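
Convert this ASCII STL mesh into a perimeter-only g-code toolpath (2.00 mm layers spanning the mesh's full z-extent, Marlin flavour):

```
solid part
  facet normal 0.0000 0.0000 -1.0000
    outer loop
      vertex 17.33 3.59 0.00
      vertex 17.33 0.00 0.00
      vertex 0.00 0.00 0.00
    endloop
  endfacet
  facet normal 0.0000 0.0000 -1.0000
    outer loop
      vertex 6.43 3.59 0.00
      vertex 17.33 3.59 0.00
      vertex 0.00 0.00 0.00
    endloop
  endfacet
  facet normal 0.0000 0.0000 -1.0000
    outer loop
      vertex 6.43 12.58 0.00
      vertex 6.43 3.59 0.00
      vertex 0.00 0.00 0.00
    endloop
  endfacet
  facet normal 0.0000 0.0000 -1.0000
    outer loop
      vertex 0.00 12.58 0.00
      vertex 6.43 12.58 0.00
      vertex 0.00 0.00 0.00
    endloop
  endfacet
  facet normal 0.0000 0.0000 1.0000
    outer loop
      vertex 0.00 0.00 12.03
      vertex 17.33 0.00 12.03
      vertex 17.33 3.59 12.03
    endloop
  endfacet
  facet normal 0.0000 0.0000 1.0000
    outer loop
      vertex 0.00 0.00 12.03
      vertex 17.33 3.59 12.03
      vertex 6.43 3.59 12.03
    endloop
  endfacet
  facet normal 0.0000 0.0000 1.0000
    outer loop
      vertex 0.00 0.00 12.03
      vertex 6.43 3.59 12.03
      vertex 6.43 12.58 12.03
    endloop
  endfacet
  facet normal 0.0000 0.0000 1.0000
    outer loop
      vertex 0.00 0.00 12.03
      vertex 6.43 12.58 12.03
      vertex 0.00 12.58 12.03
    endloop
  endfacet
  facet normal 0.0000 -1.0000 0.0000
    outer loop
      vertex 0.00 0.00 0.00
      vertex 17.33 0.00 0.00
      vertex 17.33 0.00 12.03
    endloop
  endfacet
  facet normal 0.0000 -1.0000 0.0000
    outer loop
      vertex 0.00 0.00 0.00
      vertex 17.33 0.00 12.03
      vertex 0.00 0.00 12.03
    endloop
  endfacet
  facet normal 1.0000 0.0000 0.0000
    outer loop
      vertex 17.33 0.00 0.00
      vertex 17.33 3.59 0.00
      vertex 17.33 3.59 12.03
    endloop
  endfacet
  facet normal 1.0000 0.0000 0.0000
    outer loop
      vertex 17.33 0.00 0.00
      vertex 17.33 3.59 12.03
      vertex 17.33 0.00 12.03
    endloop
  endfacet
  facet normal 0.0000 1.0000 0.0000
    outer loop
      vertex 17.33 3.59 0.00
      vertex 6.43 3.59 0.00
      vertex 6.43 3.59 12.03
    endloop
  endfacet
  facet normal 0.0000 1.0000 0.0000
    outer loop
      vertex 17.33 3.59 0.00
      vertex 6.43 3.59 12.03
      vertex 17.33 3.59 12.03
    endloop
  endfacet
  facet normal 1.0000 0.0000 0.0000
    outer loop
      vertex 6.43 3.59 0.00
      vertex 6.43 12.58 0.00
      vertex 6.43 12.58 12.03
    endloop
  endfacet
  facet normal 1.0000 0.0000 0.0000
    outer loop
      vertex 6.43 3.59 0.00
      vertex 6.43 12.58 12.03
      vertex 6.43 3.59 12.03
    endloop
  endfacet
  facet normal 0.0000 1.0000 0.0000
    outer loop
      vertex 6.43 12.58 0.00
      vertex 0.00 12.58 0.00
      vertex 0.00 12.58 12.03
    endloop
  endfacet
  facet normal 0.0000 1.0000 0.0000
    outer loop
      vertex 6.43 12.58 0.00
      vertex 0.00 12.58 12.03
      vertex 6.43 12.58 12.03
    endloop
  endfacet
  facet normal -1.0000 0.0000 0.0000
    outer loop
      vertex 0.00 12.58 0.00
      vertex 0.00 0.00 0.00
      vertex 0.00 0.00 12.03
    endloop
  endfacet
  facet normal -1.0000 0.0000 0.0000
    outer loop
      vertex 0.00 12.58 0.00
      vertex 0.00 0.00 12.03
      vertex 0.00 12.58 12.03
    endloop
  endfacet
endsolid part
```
; perimeter-only toolpath
G21 ; units = mm
G90 ; absolute positioning
G28 ; home
; layer 1
G0 Z2.00
G0 X0.00 Y0.00
G1 X17.33 Y0.00
G1 X17.33 Y3.59
G1 X6.43 Y3.59
G1 X6.43 Y12.58
G1 X0.00 Y12.58
G1 X0.00 Y0.00
; layer 2
G0 Z4.01
G0 X0.00 Y0.00
G1 X17.33 Y0.00
G1 X17.33 Y3.59
G1 X6.43 Y3.59
G1 X6.43 Y12.58
G1 X0.00 Y12.58
G1 X0.00 Y0.00
; layer 3
G0 Z6.01
G0 X0.00 Y0.00
G1 X17.33 Y0.00
G1 X17.33 Y3.59
G1 X6.43 Y3.59
G1 X6.43 Y12.58
G1 X0.00 Y12.58
G1 X0.00 Y0.00
; layer 4
G0 Z8.02
G0 X0.00 Y0.00
G1 X17.33 Y0.00
G1 X17.33 Y3.59
G1 X6.43 Y3.59
G1 X6.43 Y12.58
G1 X0.00 Y12.58
G1 X0.00 Y0.00
; layer 5
G0 Z10.02
G0 X0.00 Y0.00
G1 X17.33 Y0.00
G1 X17.33 Y3.59
G1 X6.43 Y3.59
G1 X6.43 Y12.58
G1 X0.00 Y12.58
G1 X0.00 Y0.00
; layer 6
G0 Z12.03
G0 X0.00 Y0.00
G1 X17.33 Y0.00
G1 X17.33 Y3.59
G1 X6.43 Y3.59
G1 X6.43 Y12.58
G1 X0.00 Y12.58
G1 X0.00 Y0.00
M2 ; end

The solid is an L-shaped prism: outer 17.3 × 12.6 mm, arm thicknesses ≈ 3.59 mm (horizontal) and 6.43 mm (vertical), extruded 12 mm in z. Slicing at Δz = 2.00 mm — 6 equal slices spanning the solid's height, so layer i sits at z = i·h/6 — gives 6 non-empty perimeters. Each is a 6-segment closed polygon; G0 lifts to the layer z and rapids to the start vertex, then G1 traces the edges.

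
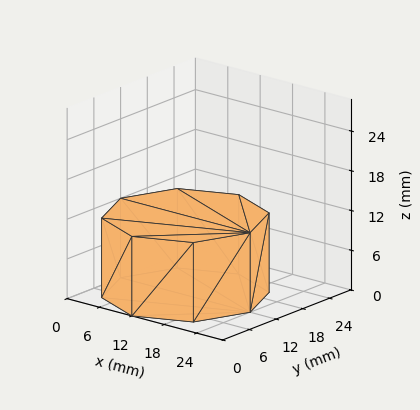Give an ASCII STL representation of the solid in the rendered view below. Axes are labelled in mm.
Reading the render: the shape is a regular 8-sided prism (a cylinder approximated with 8 flat sides), circumscribed radius ≈ 12 mm, height ≈ 12 mm (dimensions read to the nearest mm from the axis ticks). For the STL, each face is triangulated and given an outward normal.

solid part
  facet normal 0.0000 0.0000 -1.0000
    outer loop
      vertex 12.0 24.0 0.0
      vertex 20.5 20.5 0.0
      vertex 24.0 12.0 0.0
    endloop
  endfacet
  facet normal 0.0000 0.0000 -1.0000
    outer loop
      vertex 3.5 20.5 0.0
      vertex 12.0 24.0 0.0
      vertex 24.0 12.0 0.0
    endloop
  endfacet
  facet normal 0.0000 0.0000 -1.0000
    outer loop
      vertex 0.0 12.0 0.0
      vertex 3.5 20.5 0.0
      vertex 24.0 12.0 0.0
    endloop
  endfacet
  facet normal 0.0000 0.0000 -1.0000
    outer loop
      vertex 3.5 3.5 0.0
      vertex 0.0 12.0 0.0
      vertex 24.0 12.0 0.0
    endloop
  endfacet
  facet normal 0.0000 0.0000 -1.0000
    outer loop
      vertex 12.0 0.0 0.0
      vertex 3.5 3.5 0.0
      vertex 24.0 12.0 0.0
    endloop
  endfacet
  facet normal 0.0000 0.0000 -1.0000
    outer loop
      vertex 20.5 3.5 0.0
      vertex 12.0 0.0 0.0
      vertex 24.0 12.0 0.0
    endloop
  endfacet
  facet normal 0.0000 0.0000 1.0000
    outer loop
      vertex 24.0 12.0 12.0
      vertex 20.5 20.5 12.0
      vertex 12.0 24.0 12.0
    endloop
  endfacet
  facet normal 0.0000 0.0000 1.0000
    outer loop
      vertex 24.0 12.0 12.0
      vertex 12.0 24.0 12.0
      vertex 3.5 20.5 12.0
    endloop
  endfacet
  facet normal 0.0000 0.0000 1.0000
    outer loop
      vertex 24.0 12.0 12.0
      vertex 3.5 20.5 12.0
      vertex 0.0 12.0 12.0
    endloop
  endfacet
  facet normal 0.0000 0.0000 1.0000
    outer loop
      vertex 24.0 12.0 12.0
      vertex 0.0 12.0 12.0
      vertex 3.5 3.5 12.0
    endloop
  endfacet
  facet normal 0.0000 0.0000 1.0000
    outer loop
      vertex 24.0 12.0 12.0
      vertex 3.5 3.5 12.0
      vertex 12.0 0.0 12.0
    endloop
  endfacet
  facet normal 0.0000 0.0000 1.0000
    outer loop
      vertex 24.0 12.0 12.0
      vertex 12.0 0.0 12.0
      vertex 20.5 3.5 12.0
    endloop
  endfacet
  facet normal 0.9247 0.3807 0.0000
    outer loop
      vertex 24.0 12.0 0.0
      vertex 20.5 20.5 0.0
      vertex 20.5 20.5 12.0
    endloop
  endfacet
  facet normal 0.9247 0.3807 0.0000
    outer loop
      vertex 24.0 12.0 0.0
      vertex 20.5 20.5 12.0
      vertex 24.0 12.0 12.0
    endloop
  endfacet
  facet normal 0.3807 0.9247 0.0000
    outer loop
      vertex 20.5 20.5 0.0
      vertex 12.0 24.0 0.0
      vertex 12.0 24.0 12.0
    endloop
  endfacet
  facet normal 0.3807 0.9247 0.0000
    outer loop
      vertex 20.5 20.5 0.0
      vertex 12.0 24.0 12.0
      vertex 20.5 20.5 12.0
    endloop
  endfacet
  facet normal -0.3807 0.9247 0.0000
    outer loop
      vertex 12.0 24.0 0.0
      vertex 3.5 20.5 0.0
      vertex 3.5 20.5 12.0
    endloop
  endfacet
  facet normal -0.3807 0.9247 0.0000
    outer loop
      vertex 12.0 24.0 0.0
      vertex 3.5 20.5 12.0
      vertex 12.0 24.0 12.0
    endloop
  endfacet
  facet normal -0.9247 0.3807 0.0000
    outer loop
      vertex 3.5 20.5 0.0
      vertex 0.0 12.0 0.0
      vertex 0.0 12.0 12.0
    endloop
  endfacet
  facet normal -0.9247 0.3807 0.0000
    outer loop
      vertex 3.5 20.5 0.0
      vertex 0.0 12.0 12.0
      vertex 3.5 20.5 12.0
    endloop
  endfacet
  facet normal -0.9247 -0.3807 0.0000
    outer loop
      vertex 0.0 12.0 0.0
      vertex 3.5 3.5 0.0
      vertex 3.5 3.5 12.0
    endloop
  endfacet
  facet normal -0.9247 -0.3807 0.0000
    outer loop
      vertex 0.0 12.0 0.0
      vertex 3.5 3.5 12.0
      vertex 0.0 12.0 12.0
    endloop
  endfacet
  facet normal -0.3807 -0.9247 0.0000
    outer loop
      vertex 3.5 3.5 0.0
      vertex 12.0 0.0 0.0
      vertex 12.0 0.0 12.0
    endloop
  endfacet
  facet normal -0.3807 -0.9247 0.0000
    outer loop
      vertex 3.5 3.5 0.0
      vertex 12.0 0.0 12.0
      vertex 3.5 3.5 12.0
    endloop
  endfacet
  facet normal 0.3807 -0.9247 0.0000
    outer loop
      vertex 12.0 0.0 0.0
      vertex 20.5 3.5 0.0
      vertex 20.5 3.5 12.0
    endloop
  endfacet
  facet normal 0.3807 -0.9247 0.0000
    outer loop
      vertex 12.0 0.0 0.0
      vertex 20.5 3.5 12.0
      vertex 12.0 0.0 12.0
    endloop
  endfacet
  facet normal 0.9247 -0.3807 0.0000
    outer loop
      vertex 20.5 3.5 0.0
      vertex 24.0 12.0 0.0
      vertex 24.0 12.0 12.0
    endloop
  endfacet
  facet normal 0.9247 -0.3807 0.0000
    outer loop
      vertex 20.5 3.5 0.0
      vertex 24.0 12.0 12.0
      vertex 20.5 3.5 12.0
    endloop
  endfacet
endsolid part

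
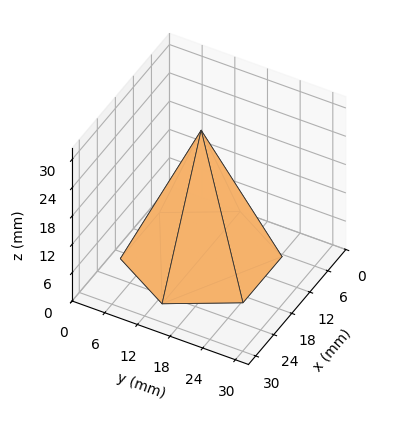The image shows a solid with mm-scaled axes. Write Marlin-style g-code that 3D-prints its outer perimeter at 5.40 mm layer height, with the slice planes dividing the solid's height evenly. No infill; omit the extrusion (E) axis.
Reading the render: the shape is a regular 6-sided pyramid, base circumscribed radius ≈ 13 mm, apex at z ≈ 27 mm (dimensions read to the nearest mm from the axis ticks). For the g-code, the solid's height is divided into equal slices at the stated Δz and each level perimeter traced with G1 moves after a G0 lift.

; perimeter-only toolpath
G21 ; units = mm
G90 ; absolute positioning
G28 ; home
; layer 1
G0 Z5.40
G0 X23.40 Y13.00
G1 X18.20 Y22.01
G1 X7.80 Y22.01
G1 X2.60 Y13.00
G1 X7.80 Y3.99
G1 X18.20 Y3.99
G1 X23.40 Y13.00
; layer 2
G0 Z10.80
G0 X20.80 Y13.00
G1 X16.90 Y19.76
G1 X9.10 Y19.76
G1 X5.20 Y13.00
G1 X9.10 Y6.24
G1 X16.90 Y6.24
G1 X20.80 Y13.00
; layer 3
G0 Z16.20
G0 X18.20 Y13.00
G1 X15.60 Y17.50
G1 X10.40 Y17.50
G1 X7.80 Y13.00
G1 X10.40 Y8.50
G1 X15.60 Y8.50
G1 X18.20 Y13.00
; layer 4
G0 Z21.60
G0 X15.60 Y13.00
G1 X14.30 Y15.25
G1 X11.70 Y15.25
G1 X10.40 Y13.00
G1 X11.70 Y10.75
G1 X14.30 Y10.75
G1 X15.60 Y13.00
M2 ; end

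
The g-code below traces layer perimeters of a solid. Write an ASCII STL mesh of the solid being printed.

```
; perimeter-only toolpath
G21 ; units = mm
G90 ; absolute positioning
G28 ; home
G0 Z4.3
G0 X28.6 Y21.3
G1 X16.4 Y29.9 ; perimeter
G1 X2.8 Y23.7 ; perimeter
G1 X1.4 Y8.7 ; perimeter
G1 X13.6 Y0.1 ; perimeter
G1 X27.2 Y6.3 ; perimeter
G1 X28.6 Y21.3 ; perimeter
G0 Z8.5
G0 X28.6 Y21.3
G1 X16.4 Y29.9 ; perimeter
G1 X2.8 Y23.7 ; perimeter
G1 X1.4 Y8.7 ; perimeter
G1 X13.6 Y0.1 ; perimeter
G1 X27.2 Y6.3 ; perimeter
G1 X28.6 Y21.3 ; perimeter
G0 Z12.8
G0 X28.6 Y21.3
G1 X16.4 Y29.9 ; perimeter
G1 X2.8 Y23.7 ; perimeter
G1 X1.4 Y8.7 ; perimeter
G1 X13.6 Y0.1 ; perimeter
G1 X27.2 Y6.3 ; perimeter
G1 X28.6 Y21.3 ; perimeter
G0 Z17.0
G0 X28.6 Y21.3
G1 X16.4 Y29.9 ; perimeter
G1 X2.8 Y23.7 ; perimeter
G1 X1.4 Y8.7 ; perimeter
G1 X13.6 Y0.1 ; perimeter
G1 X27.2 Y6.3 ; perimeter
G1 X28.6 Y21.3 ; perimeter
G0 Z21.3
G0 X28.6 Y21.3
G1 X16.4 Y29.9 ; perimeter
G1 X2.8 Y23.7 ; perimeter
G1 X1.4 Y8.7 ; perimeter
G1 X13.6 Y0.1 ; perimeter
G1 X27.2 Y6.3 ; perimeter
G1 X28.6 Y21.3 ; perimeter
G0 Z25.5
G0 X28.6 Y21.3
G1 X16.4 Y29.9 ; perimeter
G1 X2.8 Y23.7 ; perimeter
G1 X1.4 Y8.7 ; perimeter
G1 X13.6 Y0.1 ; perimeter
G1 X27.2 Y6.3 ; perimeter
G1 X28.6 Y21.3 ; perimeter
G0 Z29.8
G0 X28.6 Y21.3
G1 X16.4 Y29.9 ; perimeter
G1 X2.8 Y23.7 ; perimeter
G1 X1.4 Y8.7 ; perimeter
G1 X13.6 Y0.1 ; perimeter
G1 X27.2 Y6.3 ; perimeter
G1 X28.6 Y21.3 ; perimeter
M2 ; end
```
solid part
  facet normal 0.0000 0.0000 -1.0000
    outer loop
      vertex 2.8 23.7 0.0
      vertex 16.4 29.9 0.0
      vertex 28.6 21.3 0.0
    endloop
  endfacet
  facet normal 0.0000 0.0000 -1.0000
    outer loop
      vertex 1.4 8.7 0.0
      vertex 2.8 23.7 0.0
      vertex 28.6 21.3 0.0
    endloop
  endfacet
  facet normal 0.0000 0.0000 -1.0000
    outer loop
      vertex 13.6 0.1 0.0
      vertex 1.4 8.7 0.0
      vertex 28.6 21.3 0.0
    endloop
  endfacet
  facet normal 0.0000 0.0000 -1.0000
    outer loop
      vertex 27.2 6.3 0.0
      vertex 13.6 0.1 0.0
      vertex 28.6 21.3 0.0
    endloop
  endfacet
  facet normal 0.0000 0.0000 1.0000
    outer loop
      vertex 28.6 21.3 29.8
      vertex 16.4 29.9 29.8
      vertex 2.8 23.7 29.8
    endloop
  endfacet
  facet normal 0.0000 0.0000 1.0000
    outer loop
      vertex 28.6 21.3 29.8
      vertex 2.8 23.7 29.8
      vertex 1.4 8.7 29.8
    endloop
  endfacet
  facet normal 0.0000 0.0000 1.0000
    outer loop
      vertex 28.6 21.3 29.8
      vertex 1.4 8.7 29.8
      vertex 13.6 0.1 29.8
    endloop
  endfacet
  facet normal 0.0000 0.0000 1.0000
    outer loop
      vertex 28.6 21.3 29.8
      vertex 13.6 0.1 29.8
      vertex 27.2 6.3 29.8
    endloop
  endfacet
  facet normal 0.5762 0.8173 0.0000
    outer loop
      vertex 28.6 21.3 0.0
      vertex 16.4 29.9 0.0
      vertex 16.4 29.9 29.8
    endloop
  endfacet
  facet normal 0.5762 0.8173 0.0000
    outer loop
      vertex 28.6 21.3 0.0
      vertex 16.4 29.9 29.8
      vertex 28.6 21.3 29.8
    endloop
  endfacet
  facet normal -0.4148 0.9099 0.0000
    outer loop
      vertex 16.4 29.9 0.0
      vertex 2.8 23.7 0.0
      vertex 2.8 23.7 29.8
    endloop
  endfacet
  facet normal -0.4148 0.9099 0.0000
    outer loop
      vertex 16.4 29.9 0.0
      vertex 2.8 23.7 29.8
      vertex 16.4 29.9 29.8
    endloop
  endfacet
  facet normal -0.9957 0.0929 0.0000
    outer loop
      vertex 2.8 23.7 0.0
      vertex 1.4 8.7 0.0
      vertex 1.4 8.7 29.8
    endloop
  endfacet
  facet normal -0.9957 0.0929 0.0000
    outer loop
      vertex 2.8 23.7 0.0
      vertex 1.4 8.7 29.8
      vertex 2.8 23.7 29.8
    endloop
  endfacet
  facet normal -0.5762 -0.8173 0.0000
    outer loop
      vertex 1.4 8.7 0.0
      vertex 13.6 0.1 0.0
      vertex 13.6 0.1 29.8
    endloop
  endfacet
  facet normal -0.5762 -0.8173 0.0000
    outer loop
      vertex 1.4 8.7 0.0
      vertex 13.6 0.1 29.8
      vertex 1.4 8.7 29.8
    endloop
  endfacet
  facet normal 0.4148 -0.9099 0.0000
    outer loop
      vertex 13.6 0.1 0.0
      vertex 27.2 6.3 0.0
      vertex 27.2 6.3 29.8
    endloop
  endfacet
  facet normal 0.4148 -0.9099 0.0000
    outer loop
      vertex 13.6 0.1 0.0
      vertex 27.2 6.3 29.8
      vertex 13.6 0.1 29.8
    endloop
  endfacet
  facet normal 0.9957 -0.0929 0.0000
    outer loop
      vertex 27.2 6.3 0.0
      vertex 28.6 21.3 0.0
      vertex 28.6 21.3 29.8
    endloop
  endfacet
  facet normal 0.9957 -0.0929 0.0000
    outer loop
      vertex 27.2 6.3 0.0
      vertex 28.6 21.3 29.8
      vertex 27.2 6.3 29.8
    endloop
  endfacet
endsolid part

The G0 Z moves step by Δz≈4.3 mm. Every layer's G1 loop is the same polygon, so the solid is a straight extrusion of it from z=0 to z≈29.8. Closing with flat bottom and top caps and triangulating gives 20 facets — a regular 6-sided prism (a cylinder approximated with 6 flat sides), circumscribed radius ≈ 15 mm, height ≈ 29.8 mm.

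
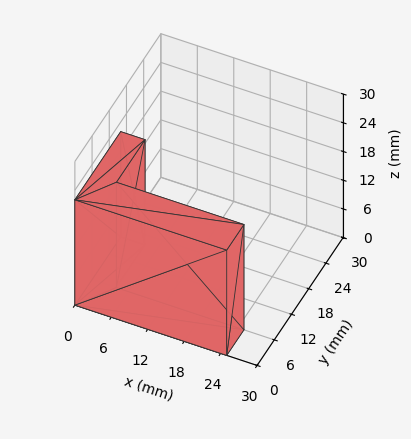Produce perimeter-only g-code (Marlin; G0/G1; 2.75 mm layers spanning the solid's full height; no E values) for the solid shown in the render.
Reading the render: the shape is an L-shaped prism: outer 25 × 16 mm, arm thicknesses ≈ 6 mm (horizontal) and 4 mm (vertical), extruded 22 mm in z (dimensions read to the nearest mm from the axis ticks). For the g-code, the solid's height is divided into equal slices at the stated Δz and each level perimeter traced with G1 moves after a G0 lift.

; perimeter-only toolpath
G21 ; units = mm
G90 ; absolute positioning
G28 ; home
; layer 1
G0 Z2.75
G0 X0.00 Y0.00
G1 X25.00 Y0.00
G1 X25.00 Y6.00
G1 X4.00 Y6.00
G1 X4.00 Y16.00
G1 X0.00 Y16.00
G1 X0.00 Y0.00
; layer 2
G0 Z5.50
G0 X0.00 Y0.00
G1 X25.00 Y0.00
G1 X25.00 Y6.00
G1 X4.00 Y6.00
G1 X4.00 Y16.00
G1 X0.00 Y16.00
G1 X0.00 Y0.00
; layer 3
G0 Z8.25
G0 X0.00 Y0.00
G1 X25.00 Y0.00
G1 X25.00 Y6.00
G1 X4.00 Y6.00
G1 X4.00 Y16.00
G1 X0.00 Y16.00
G1 X0.00 Y0.00
; layer 4
G0 Z11.00
G0 X0.00 Y0.00
G1 X25.00 Y0.00
G1 X25.00 Y6.00
G1 X4.00 Y6.00
G1 X4.00 Y16.00
G1 X0.00 Y16.00
G1 X0.00 Y0.00
; layer 5
G0 Z13.75
G0 X0.00 Y0.00
G1 X25.00 Y0.00
G1 X25.00 Y6.00
G1 X4.00 Y6.00
G1 X4.00 Y16.00
G1 X0.00 Y16.00
G1 X0.00 Y0.00
; layer 6
G0 Z16.50
G0 X0.00 Y0.00
G1 X25.00 Y0.00
G1 X25.00 Y6.00
G1 X4.00 Y6.00
G1 X4.00 Y16.00
G1 X0.00 Y16.00
G1 X0.00 Y0.00
; layer 7
G0 Z19.25
G0 X0.00 Y0.00
G1 X25.00 Y0.00
G1 X25.00 Y6.00
G1 X4.00 Y6.00
G1 X4.00 Y16.00
G1 X0.00 Y16.00
G1 X0.00 Y0.00
; layer 8
G0 Z22.00
G0 X0.00 Y0.00
G1 X25.00 Y0.00
G1 X25.00 Y6.00
G1 X4.00 Y6.00
G1 X4.00 Y16.00
G1 X0.00 Y16.00
G1 X0.00 Y0.00
M2 ; end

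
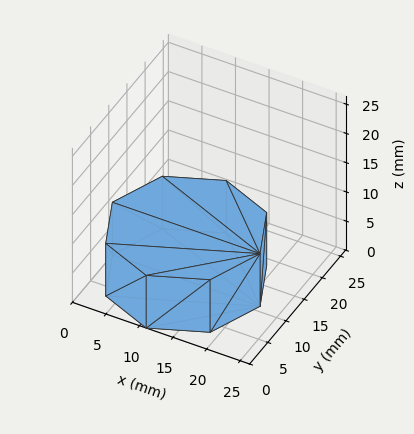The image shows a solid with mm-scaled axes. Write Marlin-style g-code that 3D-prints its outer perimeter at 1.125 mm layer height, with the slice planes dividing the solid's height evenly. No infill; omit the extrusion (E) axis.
Reading the render: the shape is a regular 8-sided prism (a cylinder approximated with 8 flat sides), circumscribed radius ≈ 11 mm, height ≈ 9 mm (dimensions read to the nearest mm from the axis ticks). For the g-code, the solid's height is divided into equal slices at the stated Δz and each level perimeter traced with G1 moves after a G0 lift.

; perimeter-only toolpath
G21 ; units = mm
G90 ; absolute positioning
G28 ; home
; layer 1
G0 Z1.125
G0 X22.000 Y11.000
G1 X18.778 Y18.778
G1 X11.000 Y22.000
G1 X3.222 Y18.778
G1 X0.000 Y11.000
G1 X3.222 Y3.222
G1 X11.000 Y0.000
G1 X18.778 Y3.222
G1 X22.000 Y11.000
; layer 2
G0 Z2.250
G0 X22.000 Y11.000
G1 X18.778 Y18.778
G1 X11.000 Y22.000
G1 X3.222 Y18.778
G1 X0.000 Y11.000
G1 X3.222 Y3.222
G1 X11.000 Y0.000
G1 X18.778 Y3.222
G1 X22.000 Y11.000
; layer 3
G0 Z3.375
G0 X22.000 Y11.000
G1 X18.778 Y18.778
G1 X11.000 Y22.000
G1 X3.222 Y18.778
G1 X0.000 Y11.000
G1 X3.222 Y3.222
G1 X11.000 Y0.000
G1 X18.778 Y3.222
G1 X22.000 Y11.000
; layer 4
G0 Z4.500
G0 X22.000 Y11.000
G1 X18.778 Y18.778
G1 X11.000 Y22.000
G1 X3.222 Y18.778
G1 X0.000 Y11.000
G1 X3.222 Y3.222
G1 X11.000 Y0.000
G1 X18.778 Y3.222
G1 X22.000 Y11.000
; layer 5
G0 Z5.625
G0 X22.000 Y11.000
G1 X18.778 Y18.778
G1 X11.000 Y22.000
G1 X3.222 Y18.778
G1 X0.000 Y11.000
G1 X3.222 Y3.222
G1 X11.000 Y0.000
G1 X18.778 Y3.222
G1 X22.000 Y11.000
; layer 6
G0 Z6.750
G0 X22.000 Y11.000
G1 X18.778 Y18.778
G1 X11.000 Y22.000
G1 X3.222 Y18.778
G1 X0.000 Y11.000
G1 X3.222 Y3.222
G1 X11.000 Y0.000
G1 X18.778 Y3.222
G1 X22.000 Y11.000
; layer 7
G0 Z7.875
G0 X22.000 Y11.000
G1 X18.778 Y18.778
G1 X11.000 Y22.000
G1 X3.222 Y18.778
G1 X0.000 Y11.000
G1 X3.222 Y3.222
G1 X11.000 Y0.000
G1 X18.778 Y3.222
G1 X22.000 Y11.000
; layer 8
G0 Z9.000
G0 X22.000 Y11.000
G1 X18.778 Y18.778
G1 X11.000 Y22.000
G1 X3.222 Y18.778
G1 X0.000 Y11.000
G1 X3.222 Y3.222
G1 X11.000 Y0.000
G1 X18.778 Y3.222
G1 X22.000 Y11.000
M2 ; end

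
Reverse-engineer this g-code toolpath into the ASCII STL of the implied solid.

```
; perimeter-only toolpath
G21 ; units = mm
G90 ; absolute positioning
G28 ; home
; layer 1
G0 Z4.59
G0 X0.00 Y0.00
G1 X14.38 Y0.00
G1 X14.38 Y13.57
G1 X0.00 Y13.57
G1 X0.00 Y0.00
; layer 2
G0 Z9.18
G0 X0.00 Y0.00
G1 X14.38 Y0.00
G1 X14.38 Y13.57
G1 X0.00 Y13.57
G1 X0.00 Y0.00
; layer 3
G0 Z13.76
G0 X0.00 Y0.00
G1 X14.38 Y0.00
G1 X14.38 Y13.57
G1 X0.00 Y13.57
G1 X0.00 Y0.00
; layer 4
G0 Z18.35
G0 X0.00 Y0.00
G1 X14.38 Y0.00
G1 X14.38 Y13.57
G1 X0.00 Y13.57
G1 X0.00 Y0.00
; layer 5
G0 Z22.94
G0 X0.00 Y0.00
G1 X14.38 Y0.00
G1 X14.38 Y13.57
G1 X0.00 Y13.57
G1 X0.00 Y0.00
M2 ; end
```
solid part
  facet normal 0.0000 0.0000 -1.0000
    outer loop
      vertex 14.38 13.57 0.00
      vertex 14.38 0.00 0.00
      vertex 0.00 0.00 0.00
    endloop
  endfacet
  facet normal 0.0000 0.0000 -1.0000
    outer loop
      vertex 0.00 13.57 0.00
      vertex 14.38 13.57 0.00
      vertex 0.00 0.00 0.00
    endloop
  endfacet
  facet normal 0.0000 0.0000 1.0000
    outer loop
      vertex 0.00 0.00 22.94
      vertex 14.38 0.00 22.94
      vertex 14.38 13.57 22.94
    endloop
  endfacet
  facet normal 0.0000 0.0000 1.0000
    outer loop
      vertex 0.00 0.00 22.94
      vertex 14.38 13.57 22.94
      vertex 0.00 13.57 22.94
    endloop
  endfacet
  facet normal 0.0000 -1.0000 0.0000
    outer loop
      vertex 0.00 0.00 0.00
      vertex 14.38 0.00 0.00
      vertex 14.38 0.00 22.94
    endloop
  endfacet
  facet normal 0.0000 -1.0000 0.0000
    outer loop
      vertex 0.00 0.00 0.00
      vertex 14.38 0.00 22.94
      vertex 0.00 0.00 22.94
    endloop
  endfacet
  facet normal 0.0000 1.0000 0.0000
    outer loop
      vertex 14.38 13.57 22.94
      vertex 14.38 13.57 0.00
      vertex 0.00 13.57 0.00
    endloop
  endfacet
  facet normal 0.0000 1.0000 0.0000
    outer loop
      vertex 0.00 13.57 22.94
      vertex 14.38 13.57 22.94
      vertex 0.00 13.57 0.00
    endloop
  endfacet
  facet normal -1.0000 0.0000 0.0000
    outer loop
      vertex 0.00 13.57 22.94
      vertex 0.00 13.57 0.00
      vertex 0.00 0.00 0.00
    endloop
  endfacet
  facet normal -1.0000 0.0000 0.0000
    outer loop
      vertex 0.00 0.00 22.94
      vertex 0.00 13.57 22.94
      vertex 0.00 0.00 0.00
    endloop
  endfacet
  facet normal 1.0000 0.0000 0.0000
    outer loop
      vertex 14.38 0.00 0.00
      vertex 14.38 13.57 0.00
      vertex 14.38 13.57 22.94
    endloop
  endfacet
  facet normal 1.0000 0.0000 0.0000
    outer loop
      vertex 14.38 0.00 0.00
      vertex 14.38 13.57 22.94
      vertex 14.38 0.00 22.94
    endloop
  endfacet
endsolid part

The G0 Z moves step by Δz≈4.59 mm. Every layer's G1 loop is the same polygon, so the solid is a straight extrusion of it from z=0 to z≈22.9. Closing with flat bottom and top caps and triangulating gives 12 facets — a rectangular box, roughly 14.4 × 13.6 mm footprint and 22.9 mm tall.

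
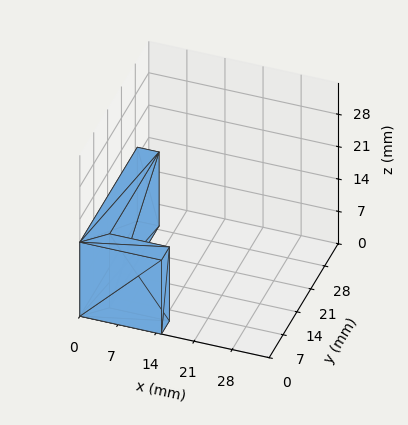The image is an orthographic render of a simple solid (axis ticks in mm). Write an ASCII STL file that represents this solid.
Reading the render: the shape is an L-shaped prism: outer 15 × 29 mm, arm thicknesses ≈ 4 mm (horizontal) and 4 mm (vertical), extruded 16 mm in z (dimensions read to the nearest mm from the axis ticks). For the STL, each face is triangulated and given an outward normal.

solid part
  facet normal 0.0000 0.0000 -1.0000
    outer loop
      vertex 15.000 4.000 0.000
      vertex 15.000 0.000 0.000
      vertex 0.000 0.000 0.000
    endloop
  endfacet
  facet normal 0.0000 0.0000 -1.0000
    outer loop
      vertex 4.000 4.000 0.000
      vertex 15.000 4.000 0.000
      vertex 0.000 0.000 0.000
    endloop
  endfacet
  facet normal 0.0000 0.0000 -1.0000
    outer loop
      vertex 4.000 29.000 0.000
      vertex 4.000 4.000 0.000
      vertex 0.000 0.000 0.000
    endloop
  endfacet
  facet normal 0.0000 0.0000 -1.0000
    outer loop
      vertex 0.000 29.000 0.000
      vertex 4.000 29.000 0.000
      vertex 0.000 0.000 0.000
    endloop
  endfacet
  facet normal 0.0000 0.0000 1.0000
    outer loop
      vertex 0.000 0.000 16.000
      vertex 15.000 0.000 16.000
      vertex 15.000 4.000 16.000
    endloop
  endfacet
  facet normal 0.0000 0.0000 1.0000
    outer loop
      vertex 0.000 0.000 16.000
      vertex 15.000 4.000 16.000
      vertex 4.000 4.000 16.000
    endloop
  endfacet
  facet normal 0.0000 0.0000 1.0000
    outer loop
      vertex 0.000 0.000 16.000
      vertex 4.000 4.000 16.000
      vertex 4.000 29.000 16.000
    endloop
  endfacet
  facet normal 0.0000 0.0000 1.0000
    outer loop
      vertex 0.000 0.000 16.000
      vertex 4.000 29.000 16.000
      vertex 0.000 29.000 16.000
    endloop
  endfacet
  facet normal 0.0000 -1.0000 0.0000
    outer loop
      vertex 0.000 0.000 0.000
      vertex 15.000 0.000 0.000
      vertex 15.000 0.000 16.000
    endloop
  endfacet
  facet normal 0.0000 -1.0000 0.0000
    outer loop
      vertex 0.000 0.000 0.000
      vertex 15.000 0.000 16.000
      vertex 0.000 0.000 16.000
    endloop
  endfacet
  facet normal 1.0000 0.0000 0.0000
    outer loop
      vertex 15.000 0.000 0.000
      vertex 15.000 4.000 0.000
      vertex 15.000 4.000 16.000
    endloop
  endfacet
  facet normal 1.0000 0.0000 0.0000
    outer loop
      vertex 15.000 0.000 0.000
      vertex 15.000 4.000 16.000
      vertex 15.000 0.000 16.000
    endloop
  endfacet
  facet normal 0.0000 1.0000 0.0000
    outer loop
      vertex 15.000 4.000 0.000
      vertex 4.000 4.000 0.000
      vertex 4.000 4.000 16.000
    endloop
  endfacet
  facet normal 0.0000 1.0000 0.0000
    outer loop
      vertex 15.000 4.000 0.000
      vertex 4.000 4.000 16.000
      vertex 15.000 4.000 16.000
    endloop
  endfacet
  facet normal 1.0000 0.0000 0.0000
    outer loop
      vertex 4.000 4.000 0.000
      vertex 4.000 29.000 0.000
      vertex 4.000 29.000 16.000
    endloop
  endfacet
  facet normal 1.0000 0.0000 0.0000
    outer loop
      vertex 4.000 4.000 0.000
      vertex 4.000 29.000 16.000
      vertex 4.000 4.000 16.000
    endloop
  endfacet
  facet normal 0.0000 1.0000 0.0000
    outer loop
      vertex 4.000 29.000 0.000
      vertex 0.000 29.000 0.000
      vertex 0.000 29.000 16.000
    endloop
  endfacet
  facet normal 0.0000 1.0000 0.0000
    outer loop
      vertex 4.000 29.000 0.000
      vertex 0.000 29.000 16.000
      vertex 4.000 29.000 16.000
    endloop
  endfacet
  facet normal -1.0000 0.0000 0.0000
    outer loop
      vertex 0.000 29.000 0.000
      vertex 0.000 0.000 0.000
      vertex 0.000 0.000 16.000
    endloop
  endfacet
  facet normal -1.0000 0.0000 0.0000
    outer loop
      vertex 0.000 29.000 0.000
      vertex 0.000 0.000 16.000
      vertex 0.000 29.000 16.000
    endloop
  endfacet
endsolid part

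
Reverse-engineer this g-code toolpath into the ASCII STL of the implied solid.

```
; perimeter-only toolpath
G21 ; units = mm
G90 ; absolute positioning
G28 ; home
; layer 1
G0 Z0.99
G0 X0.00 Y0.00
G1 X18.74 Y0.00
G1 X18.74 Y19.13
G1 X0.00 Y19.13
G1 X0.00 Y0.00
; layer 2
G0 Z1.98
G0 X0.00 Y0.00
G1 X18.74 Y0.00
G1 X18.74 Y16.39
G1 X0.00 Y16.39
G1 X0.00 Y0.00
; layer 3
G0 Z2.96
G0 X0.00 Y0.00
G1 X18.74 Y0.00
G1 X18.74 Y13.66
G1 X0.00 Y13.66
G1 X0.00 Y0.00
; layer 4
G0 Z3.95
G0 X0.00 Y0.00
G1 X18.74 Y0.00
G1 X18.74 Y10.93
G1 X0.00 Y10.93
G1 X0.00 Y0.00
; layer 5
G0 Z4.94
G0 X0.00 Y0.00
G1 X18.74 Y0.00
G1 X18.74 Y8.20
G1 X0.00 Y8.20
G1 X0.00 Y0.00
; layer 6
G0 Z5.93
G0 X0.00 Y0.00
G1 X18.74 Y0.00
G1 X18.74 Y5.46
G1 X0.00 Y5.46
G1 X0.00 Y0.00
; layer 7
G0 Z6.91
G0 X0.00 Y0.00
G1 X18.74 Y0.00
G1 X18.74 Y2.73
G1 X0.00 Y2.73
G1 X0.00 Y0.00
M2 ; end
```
solid part
  facet normal 0.0000 0.0000 -1.0000
    outer loop
      vertex 18.74 21.86 0.00
      vertex 18.74 0.00 0.00
      vertex 0.00 0.00 0.00
    endloop
  endfacet
  facet normal 0.0000 0.0000 -1.0000
    outer loop
      vertex 0.00 21.86 0.00
      vertex 18.74 21.86 0.00
      vertex 0.00 0.00 0.00
    endloop
  endfacet
  facet normal 0.0000 -1.0000 0.0000
    outer loop
      vertex 0.00 0.00 0.00
      vertex 18.74 0.00 0.00
      vertex 18.74 0.00 7.90
    endloop
  endfacet
  facet normal 0.0000 -1.0000 0.0000
    outer loop
      vertex 0.00 0.00 0.00
      vertex 18.74 0.00 7.90
      vertex 0.00 0.00 7.90
    endloop
  endfacet
  facet normal 0.0000 0.3399 0.9405
    outer loop
      vertex 0.00 0.00 7.90
      vertex 18.74 0.00 7.90
      vertex 18.74 21.86 0.00
    endloop
  endfacet
  facet normal 0.0000 0.3399 0.9405
    outer loop
      vertex 0.00 0.00 7.90
      vertex 18.74 21.86 0.00
      vertex 0.00 21.86 0.00
    endloop
  endfacet
  facet normal -1.0000 0.0000 0.0000
    outer loop
      vertex 0.00 0.00 7.90
      vertex 0.00 21.86 0.00
      vertex 0.00 0.00 0.00
    endloop
  endfacet
  facet normal 1.0000 0.0000 0.0000
    outer loop
      vertex 18.74 0.00 0.00
      vertex 18.74 21.86 0.00
      vertex 18.74 0.00 7.90
    endloop
  endfacet
endsolid part

The G0 Z moves step by Δz≈0.99 mm. The G1 loops shrink linearly with z, so the solid tapers from its base footprint up to z≈7.9. Closing with a flat bottom cap and the tapered top and triangulating gives 8 facets — a wedge (ramp): 18.7 × 21.9 mm base, rising to 7.9 mm along the y=0 edge and sloping linearly to z=0 at y=21.9.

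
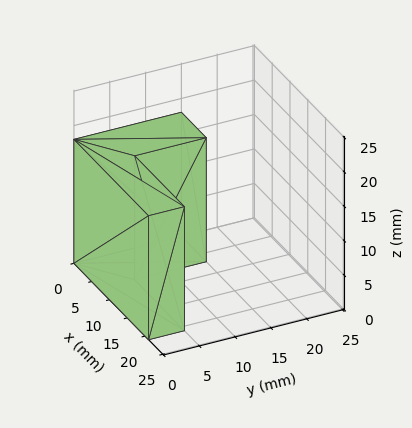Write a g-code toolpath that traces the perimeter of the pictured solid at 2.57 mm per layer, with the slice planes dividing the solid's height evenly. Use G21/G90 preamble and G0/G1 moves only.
Reading the render: the shape is an L-shaped prism: outer 21 × 15 mm, arm thicknesses ≈ 5 mm (horizontal) and 7 mm (vertical), extruded 18 mm in z (dimensions read to the nearest mm from the axis ticks). For the g-code, the solid's height is divided into equal slices at the stated Δz and each level perimeter traced with G1 moves after a G0 lift.

; perimeter-only toolpath
G21 ; units = mm
G90 ; absolute positioning
G28 ; home
; layer 1
G0 Z2.57
G0 X0.00 Y0.00
G1 X21.00 Y0.00
G1 X21.00 Y5.00
G1 X7.00 Y5.00
G1 X7.00 Y15.00
G1 X0.00 Y15.00
G1 X0.00 Y0.00
; layer 2
G0 Z5.14
G0 X0.00 Y0.00
G1 X21.00 Y0.00
G1 X21.00 Y5.00
G1 X7.00 Y5.00
G1 X7.00 Y15.00
G1 X0.00 Y15.00
G1 X0.00 Y0.00
; layer 3
G0 Z7.71
G0 X0.00 Y0.00
G1 X21.00 Y0.00
G1 X21.00 Y5.00
G1 X7.00 Y5.00
G1 X7.00 Y15.00
G1 X0.00 Y15.00
G1 X0.00 Y0.00
; layer 4
G0 Z10.29
G0 X0.00 Y0.00
G1 X21.00 Y0.00
G1 X21.00 Y5.00
G1 X7.00 Y5.00
G1 X7.00 Y15.00
G1 X0.00 Y15.00
G1 X0.00 Y0.00
; layer 5
G0 Z12.86
G0 X0.00 Y0.00
G1 X21.00 Y0.00
G1 X21.00 Y5.00
G1 X7.00 Y5.00
G1 X7.00 Y15.00
G1 X0.00 Y15.00
G1 X0.00 Y0.00
; layer 6
G0 Z15.43
G0 X0.00 Y0.00
G1 X21.00 Y0.00
G1 X21.00 Y5.00
G1 X7.00 Y5.00
G1 X7.00 Y15.00
G1 X0.00 Y15.00
G1 X0.00 Y0.00
; layer 7
G0 Z18.00
G0 X0.00 Y0.00
G1 X21.00 Y0.00
G1 X21.00 Y5.00
G1 X7.00 Y5.00
G1 X7.00 Y15.00
G1 X0.00 Y15.00
G1 X0.00 Y0.00
M2 ; end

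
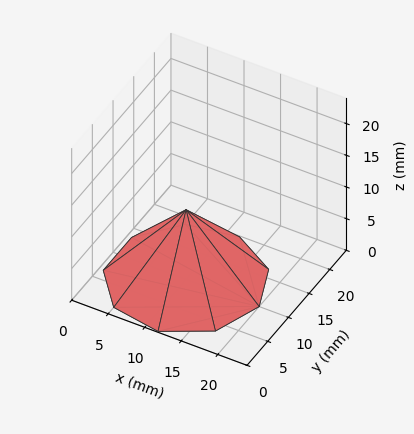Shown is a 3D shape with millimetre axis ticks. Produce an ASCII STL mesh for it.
Reading the render: the shape is a regular 9-sided pyramid, base circumscribed radius ≈ 10 mm, apex at z ≈ 11 mm (dimensions read to the nearest mm from the axis ticks). For the STL, each face is triangulated and given an outward normal.

solid part
  facet normal 0.0000 0.0000 -1.0000
    outer loop
      vertex 11.74 19.85 0.00
      vertex 17.66 16.43 0.00
      vertex 20.00 10.00 0.00
    endloop
  endfacet
  facet normal 0.0000 0.0000 -1.0000
    outer loop
      vertex 5.00 18.66 0.00
      vertex 11.74 19.85 0.00
      vertex 20.00 10.00 0.00
    endloop
  endfacet
  facet normal 0.0000 0.0000 -1.0000
    outer loop
      vertex 0.60 13.42 0.00
      vertex 5.00 18.66 0.00
      vertex 20.00 10.00 0.00
    endloop
  endfacet
  facet normal 0.0000 0.0000 -1.0000
    outer loop
      vertex 0.60 6.58 0.00
      vertex 0.60 13.42 0.00
      vertex 20.00 10.00 0.00
    endloop
  endfacet
  facet normal 0.0000 0.0000 -1.0000
    outer loop
      vertex 5.00 1.34 0.00
      vertex 0.60 6.58 0.00
      vertex 20.00 10.00 0.00
    endloop
  endfacet
  facet normal 0.0000 0.0000 -1.0000
    outer loop
      vertex 11.74 0.15 0.00
      vertex 5.00 1.34 0.00
      vertex 20.00 10.00 0.00
    endloop
  endfacet
  facet normal 0.0000 0.0000 -1.0000
    outer loop
      vertex 17.66 3.57 0.00
      vertex 11.74 0.15 0.00
      vertex 20.00 10.00 0.00
    endloop
  endfacet
  facet normal 0.7145 0.2600 0.6495
    outer loop
      vertex 20.00 10.00 0.00
      vertex 17.66 16.43 0.00
      vertex 10.00 10.00 11.00
    endloop
  endfacet
  facet normal 0.3803 0.6583 0.6496
    outer loop
      vertex 17.66 16.43 0.00
      vertex 11.74 19.85 0.00
      vertex 10.00 10.00 11.00
    endloop
  endfacet
  facet normal -0.1322 0.7487 0.6496
    outer loop
      vertex 11.74 19.85 0.00
      vertex 5.00 18.66 0.00
      vertex 10.00 10.00 11.00
    endloop
  endfacet
  facet normal -0.5823 0.4889 0.6496
    outer loop
      vertex 5.00 18.66 0.00
      vertex 0.60 13.42 0.00
      vertex 10.00 10.00 11.00
    endloop
  endfacet
  facet normal -0.7602 0.0000 0.6497
    outer loop
      vertex 0.60 13.42 0.00
      vertex 0.60 6.58 0.00
      vertex 10.00 10.00 11.00
    endloop
  endfacet
  facet normal -0.5823 -0.4889 0.6496
    outer loop
      vertex 0.60 6.58 0.00
      vertex 5.00 1.34 0.00
      vertex 10.00 10.00 11.00
    endloop
  endfacet
  facet normal -0.1322 -0.7487 0.6496
    outer loop
      vertex 5.00 1.34 0.00
      vertex 11.74 0.15 0.00
      vertex 10.00 10.00 11.00
    endloop
  endfacet
  facet normal 0.3803 -0.6583 0.6496
    outer loop
      vertex 11.74 0.15 0.00
      vertex 17.66 3.57 0.00
      vertex 10.00 10.00 11.00
    endloop
  endfacet
  facet normal 0.7145 -0.2600 0.6495
    outer loop
      vertex 17.66 3.57 0.00
      vertex 20.00 10.00 0.00
      vertex 10.00 10.00 11.00
    endloop
  endfacet
endsolid part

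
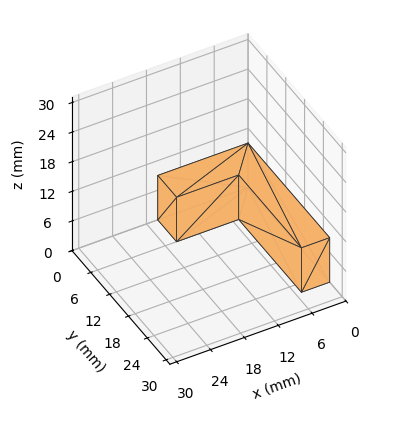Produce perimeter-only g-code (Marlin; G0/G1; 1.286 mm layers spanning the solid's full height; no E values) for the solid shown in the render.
Reading the render: the shape is an L-shaped prism: outer 16 × 26 mm, arm thicknesses ≈ 6 mm (horizontal) and 5 mm (vertical), extruded 9 mm in z (dimensions read to the nearest mm from the axis ticks). For the g-code, the solid's height is divided into equal slices at the stated Δz and each level perimeter traced with G1 moves after a G0 lift.

; perimeter-only toolpath
G21 ; units = mm
G90 ; absolute positioning
G28 ; home
; layer 1
G0 Z1.286
G0 X0.000 Y0.000
G1 X16.000 Y0.000
G1 X16.000 Y6.000
G1 X5.000 Y6.000
G1 X5.000 Y26.000
G1 X0.000 Y26.000
G1 X0.000 Y0.000
; layer 2
G0 Z2.571
G0 X0.000 Y0.000
G1 X16.000 Y0.000
G1 X16.000 Y6.000
G1 X5.000 Y6.000
G1 X5.000 Y26.000
G1 X0.000 Y26.000
G1 X0.000 Y0.000
; layer 3
G0 Z3.857
G0 X0.000 Y0.000
G1 X16.000 Y0.000
G1 X16.000 Y6.000
G1 X5.000 Y6.000
G1 X5.000 Y26.000
G1 X0.000 Y26.000
G1 X0.000 Y0.000
; layer 4
G0 Z5.143
G0 X0.000 Y0.000
G1 X16.000 Y0.000
G1 X16.000 Y6.000
G1 X5.000 Y6.000
G1 X5.000 Y26.000
G1 X0.000 Y26.000
G1 X0.000 Y0.000
; layer 5
G0 Z6.429
G0 X0.000 Y0.000
G1 X16.000 Y0.000
G1 X16.000 Y6.000
G1 X5.000 Y6.000
G1 X5.000 Y26.000
G1 X0.000 Y26.000
G1 X0.000 Y0.000
; layer 6
G0 Z7.714
G0 X0.000 Y0.000
G1 X16.000 Y0.000
G1 X16.000 Y6.000
G1 X5.000 Y6.000
G1 X5.000 Y26.000
G1 X0.000 Y26.000
G1 X0.000 Y0.000
; layer 7
G0 Z9.000
G0 X0.000 Y0.000
G1 X16.000 Y0.000
G1 X16.000 Y6.000
G1 X5.000 Y6.000
G1 X5.000 Y26.000
G1 X0.000 Y26.000
G1 X0.000 Y0.000
M2 ; end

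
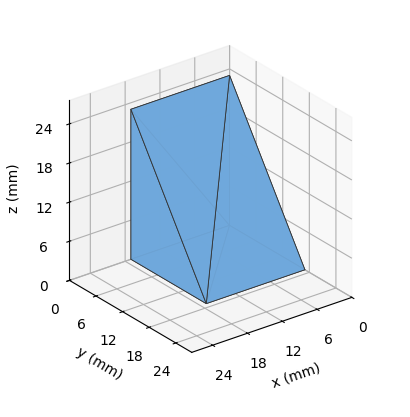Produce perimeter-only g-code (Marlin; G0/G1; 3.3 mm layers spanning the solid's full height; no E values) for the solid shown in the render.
Reading the render: the shape is a wedge (ramp): 17 × 17 mm base, rising to 23 mm along the y=0 edge and sloping linearly to z=0 at y=17 (dimensions read to the nearest mm from the axis ticks). For the g-code, the solid's height is divided into equal slices at the stated Δz and each level perimeter traced with G1 moves after a G0 lift.

; perimeter-only toolpath
G21 ; units = mm
G90 ; absolute positioning
G28 ; home
; layer 1
G0 Z3.3
G0 X0.0 Y0.0
G1 X17.0 Y0.0
G1 X17.0 Y14.6
G1 X0.0 Y14.6
G1 X0.0 Y0.0
; layer 2
G0 Z6.6
G0 X0.0 Y0.0
G1 X17.0 Y0.0
G1 X17.0 Y12.1
G1 X0.0 Y12.1
G1 X0.0 Y0.0
; layer 3
G0 Z9.9
G0 X0.0 Y0.0
G1 X17.0 Y0.0
G1 X17.0 Y9.7
G1 X0.0 Y9.7
G1 X0.0 Y0.0
; layer 4
G0 Z13.1
G0 X0.0 Y0.0
G1 X17.0 Y0.0
G1 X17.0 Y7.3
G1 X0.0 Y7.3
G1 X0.0 Y0.0
; layer 5
G0 Z16.4
G0 X0.0 Y0.0
G1 X17.0 Y0.0
G1 X17.0 Y4.9
G1 X0.0 Y4.9
G1 X0.0 Y0.0
; layer 6
G0 Z19.7
G0 X0.0 Y0.0
G1 X17.0 Y0.0
G1 X17.0 Y2.4
G1 X0.0 Y2.4
G1 X0.0 Y0.0
M2 ; end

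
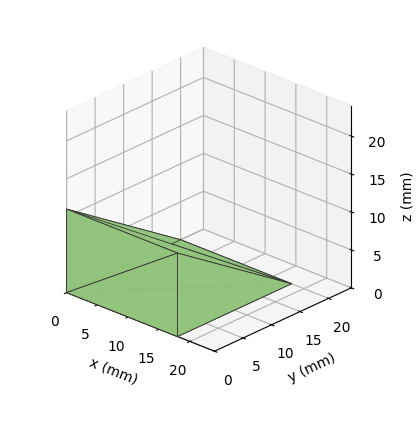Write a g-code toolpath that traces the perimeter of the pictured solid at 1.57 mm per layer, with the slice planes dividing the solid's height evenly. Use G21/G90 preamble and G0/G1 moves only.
Reading the render: the shape is a wedge (ramp): 18 × 20 mm base, rising to 11 mm along the y=0 edge and sloping linearly to z=0 at y=20 (dimensions read to the nearest mm from the axis ticks). For the g-code, the solid's height is divided into equal slices at the stated Δz and each level perimeter traced with G1 moves after a G0 lift.

; perimeter-only toolpath
G21 ; units = mm
G90 ; absolute positioning
G28 ; home
; layer 1
G0 Z1.57
G0 X0.00 Y0.00
G1 X18.00 Y0.00
G1 X18.00 Y17.14
G1 X0.00 Y17.14
G1 X0.00 Y0.00
; layer 2
G0 Z3.14
G0 X0.00 Y0.00
G1 X18.00 Y0.00
G1 X18.00 Y14.29
G1 X0.00 Y14.29
G1 X0.00 Y0.00
; layer 3
G0 Z4.71
G0 X0.00 Y0.00
G1 X18.00 Y0.00
G1 X18.00 Y11.43
G1 X0.00 Y11.43
G1 X0.00 Y0.00
; layer 4
G0 Z6.29
G0 X0.00 Y0.00
G1 X18.00 Y0.00
G1 X18.00 Y8.57
G1 X0.00 Y8.57
G1 X0.00 Y0.00
; layer 5
G0 Z7.86
G0 X0.00 Y0.00
G1 X18.00 Y0.00
G1 X18.00 Y5.71
G1 X0.00 Y5.71
G1 X0.00 Y0.00
; layer 6
G0 Z9.43
G0 X0.00 Y0.00
G1 X18.00 Y0.00
G1 X18.00 Y2.86
G1 X0.00 Y2.86
G1 X0.00 Y0.00
M2 ; end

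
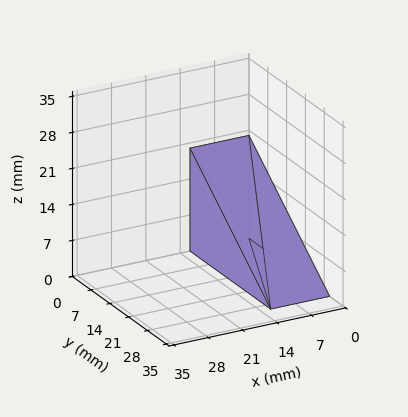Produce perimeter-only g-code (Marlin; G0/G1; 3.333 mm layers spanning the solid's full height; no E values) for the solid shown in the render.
Reading the render: the shape is a wedge (ramp): 12 × 30 mm base, rising to 20 mm along the y=0 edge and sloping linearly to z=0 at y=30 (dimensions read to the nearest mm from the axis ticks). For the g-code, the solid's height is divided into equal slices at the stated Δz and each level perimeter traced with G1 moves after a G0 lift.

; perimeter-only toolpath
G21 ; units = mm
G90 ; absolute positioning
G28 ; home
; layer 1
G0 Z3.333
G0 X0.000 Y0.000
G1 X12.000 Y0.000
G1 X12.000 Y25.000
G1 X0.000 Y25.000
G1 X0.000 Y0.000
; layer 2
G0 Z6.667
G0 X0.000 Y0.000
G1 X12.000 Y0.000
G1 X12.000 Y20.000
G1 X0.000 Y20.000
G1 X0.000 Y0.000
; layer 3
G0 Z10.000
G0 X0.000 Y0.000
G1 X12.000 Y0.000
G1 X12.000 Y15.000
G1 X0.000 Y15.000
G1 X0.000 Y0.000
; layer 4
G0 Z13.333
G0 X0.000 Y0.000
G1 X12.000 Y0.000
G1 X12.000 Y10.000
G1 X0.000 Y10.000
G1 X0.000 Y0.000
; layer 5
G0 Z16.667
G0 X0.000 Y0.000
G1 X12.000 Y0.000
G1 X12.000 Y5.000
G1 X0.000 Y5.000
G1 X0.000 Y0.000
M2 ; end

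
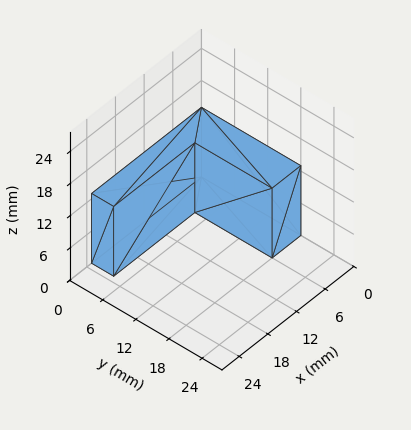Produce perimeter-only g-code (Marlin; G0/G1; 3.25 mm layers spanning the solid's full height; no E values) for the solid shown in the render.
Reading the render: the shape is an L-shaped prism: outer 23 × 18 mm, arm thicknesses ≈ 4 mm (horizontal) and 6 mm (vertical), extruded 13 mm in z (dimensions read to the nearest mm from the axis ticks). For the g-code, the solid's height is divided into equal slices at the stated Δz and each level perimeter traced with G1 moves after a G0 lift.

; perimeter-only toolpath
G21 ; units = mm
G90 ; absolute positioning
G28 ; home
; layer 1
G0 Z3.25
G0 X0.00 Y0.00
G1 X23.00 Y0.00
G1 X23.00 Y4.00
G1 X6.00 Y4.00
G1 X6.00 Y18.00
G1 X0.00 Y18.00
G1 X0.00 Y0.00
; layer 2
G0 Z6.50
G0 X0.00 Y0.00
G1 X23.00 Y0.00
G1 X23.00 Y4.00
G1 X6.00 Y4.00
G1 X6.00 Y18.00
G1 X0.00 Y18.00
G1 X0.00 Y0.00
; layer 3
G0 Z9.75
G0 X0.00 Y0.00
G1 X23.00 Y0.00
G1 X23.00 Y4.00
G1 X6.00 Y4.00
G1 X6.00 Y18.00
G1 X0.00 Y18.00
G1 X0.00 Y0.00
; layer 4
G0 Z13.00
G0 X0.00 Y0.00
G1 X23.00 Y0.00
G1 X23.00 Y4.00
G1 X6.00 Y4.00
G1 X6.00 Y18.00
G1 X0.00 Y18.00
G1 X0.00 Y0.00
M2 ; end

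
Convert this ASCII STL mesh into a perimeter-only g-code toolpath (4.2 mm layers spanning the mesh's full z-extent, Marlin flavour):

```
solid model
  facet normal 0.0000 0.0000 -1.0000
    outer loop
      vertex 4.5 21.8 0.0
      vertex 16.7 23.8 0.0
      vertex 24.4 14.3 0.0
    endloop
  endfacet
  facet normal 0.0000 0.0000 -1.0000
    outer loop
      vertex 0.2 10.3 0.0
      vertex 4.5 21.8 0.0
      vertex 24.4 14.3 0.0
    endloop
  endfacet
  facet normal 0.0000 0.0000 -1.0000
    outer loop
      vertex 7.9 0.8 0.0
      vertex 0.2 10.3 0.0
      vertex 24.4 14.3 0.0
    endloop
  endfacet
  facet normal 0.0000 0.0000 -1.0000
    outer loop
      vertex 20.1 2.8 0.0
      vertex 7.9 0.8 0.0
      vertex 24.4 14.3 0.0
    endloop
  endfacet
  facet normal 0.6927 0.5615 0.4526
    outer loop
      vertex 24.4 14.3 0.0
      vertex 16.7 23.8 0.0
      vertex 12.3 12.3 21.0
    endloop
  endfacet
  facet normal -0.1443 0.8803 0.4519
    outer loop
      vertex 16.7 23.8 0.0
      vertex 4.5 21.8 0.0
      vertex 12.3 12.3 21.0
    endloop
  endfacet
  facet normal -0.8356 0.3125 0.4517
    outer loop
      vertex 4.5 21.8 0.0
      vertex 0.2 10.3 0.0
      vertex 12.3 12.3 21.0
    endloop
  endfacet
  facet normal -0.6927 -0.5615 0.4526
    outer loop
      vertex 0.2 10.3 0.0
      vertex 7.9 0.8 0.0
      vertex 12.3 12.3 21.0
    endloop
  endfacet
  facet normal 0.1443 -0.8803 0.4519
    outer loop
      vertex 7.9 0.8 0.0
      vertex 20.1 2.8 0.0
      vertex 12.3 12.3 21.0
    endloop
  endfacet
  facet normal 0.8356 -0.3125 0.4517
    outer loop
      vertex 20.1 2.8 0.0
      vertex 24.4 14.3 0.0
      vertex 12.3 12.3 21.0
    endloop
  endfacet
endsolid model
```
; perimeter-only toolpath
G21 ; units = mm
G90 ; absolute positioning
G28 ; home
; layer 1
G0 Z4.2
G0 X22.0 Y13.9
G1 X15.8 Y21.5
G1 X6.1 Y19.9
G1 X2.6 Y10.7
G1 X8.8 Y3.1
G1 X18.5 Y4.7
G1 X22.0 Y13.9
; layer 2
G0 Z8.4
G0 X19.6 Y13.5
G1 X14.9 Y19.2
G1 X7.6 Y18.0
G1 X5.0 Y11.1
G1 X9.7 Y5.4
G1 X17.0 Y6.6
G1 X19.6 Y13.5
; layer 3
G0 Z12.6
G0 X17.1 Y13.1
G1 X14.1 Y16.9
G1 X9.2 Y16.1
G1 X7.5 Y11.5
G1 X10.5 Y7.7
G1 X15.4 Y8.5
G1 X17.1 Y13.1
; layer 4
G0 Z16.8
G0 X14.7 Y12.7
G1 X13.2 Y14.6
G1 X10.7 Y14.2
G1 X9.9 Y11.9
G1 X11.4 Y10.0
G1 X13.9 Y10.4
G1 X14.7 Y12.7
M2 ; end

The solid is a regular 6-sided pyramid, base circumscribed radius ≈ 12.3 mm, apex at z ≈ 21 mm. Slicing at Δz = 4.2 mm — 5 equal slices spanning the solid's height, so layer i sits at z = i·h/5 — gives 4 non-empty perimeters. Each is a 6-segment closed polygon; G0 lifts to the layer z and rapids to the start vertex, then G1 traces the edges. The cross-section shrinks linearly with z (the slice at the apex is degenerate and omitted).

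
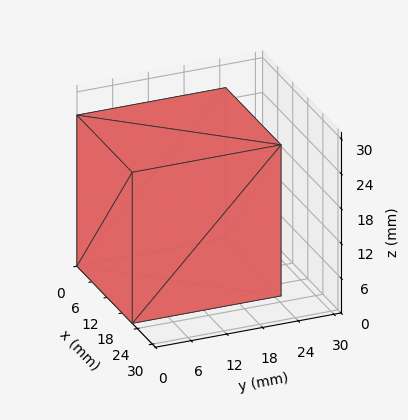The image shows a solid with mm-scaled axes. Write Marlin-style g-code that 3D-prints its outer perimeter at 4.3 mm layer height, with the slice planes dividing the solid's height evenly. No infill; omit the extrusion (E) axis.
Reading the render: the shape is a rectangular box, roughly 22 × 25 mm footprint and 26 mm tall (dimensions read to the nearest mm from the axis ticks). For the g-code, the solid's height is divided into equal slices at the stated Δz and each level perimeter traced with G1 moves after a G0 lift.

; perimeter-only toolpath
G21 ; units = mm
G90 ; absolute positioning
G28 ; home
; layer 1
G0 Z4.3
G0 X0.0 Y0.0
G1 X22.0 Y0.0
G1 X22.0 Y25.0
G1 X0.0 Y25.0
G1 X0.0 Y0.0
; layer 2
G0 Z8.7
G0 X0.0 Y0.0
G1 X22.0 Y0.0
G1 X22.0 Y25.0
G1 X0.0 Y25.0
G1 X0.0 Y0.0
; layer 3
G0 Z13.0
G0 X0.0 Y0.0
G1 X22.0 Y0.0
G1 X22.0 Y25.0
G1 X0.0 Y25.0
G1 X0.0 Y0.0
; layer 4
G0 Z17.3
G0 X0.0 Y0.0
G1 X22.0 Y0.0
G1 X22.0 Y25.0
G1 X0.0 Y25.0
G1 X0.0 Y0.0
; layer 5
G0 Z21.7
G0 X0.0 Y0.0
G1 X22.0 Y0.0
G1 X22.0 Y25.0
G1 X0.0 Y25.0
G1 X0.0 Y0.0
; layer 6
G0 Z26.0
G0 X0.0 Y0.0
G1 X22.0 Y0.0
G1 X22.0 Y25.0
G1 X0.0 Y25.0
G1 X0.0 Y0.0
M2 ; end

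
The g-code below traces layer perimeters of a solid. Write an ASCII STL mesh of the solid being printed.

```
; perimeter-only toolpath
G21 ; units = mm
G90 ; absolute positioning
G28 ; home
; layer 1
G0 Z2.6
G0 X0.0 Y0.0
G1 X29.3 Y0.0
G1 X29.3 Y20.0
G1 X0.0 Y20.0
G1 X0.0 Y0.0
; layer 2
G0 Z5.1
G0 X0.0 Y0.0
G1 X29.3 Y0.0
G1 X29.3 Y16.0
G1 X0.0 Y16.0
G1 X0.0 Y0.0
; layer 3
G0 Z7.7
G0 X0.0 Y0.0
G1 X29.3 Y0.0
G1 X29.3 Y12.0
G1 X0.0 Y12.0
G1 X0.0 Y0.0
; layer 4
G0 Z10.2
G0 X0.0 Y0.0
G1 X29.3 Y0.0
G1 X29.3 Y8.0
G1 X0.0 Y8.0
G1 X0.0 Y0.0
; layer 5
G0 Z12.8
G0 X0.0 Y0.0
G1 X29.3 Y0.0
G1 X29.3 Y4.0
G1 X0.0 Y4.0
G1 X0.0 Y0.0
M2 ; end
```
solid part
  facet normal 0.0000 0.0000 -1.0000
    outer loop
      vertex 29.3 24.0 0.0
      vertex 29.3 0.0 0.0
      vertex 0.0 0.0 0.0
    endloop
  endfacet
  facet normal 0.0000 0.0000 -1.0000
    outer loop
      vertex 0.0 24.0 0.0
      vertex 29.3 24.0 0.0
      vertex 0.0 0.0 0.0
    endloop
  endfacet
  facet normal 0.0000 -1.0000 0.0000
    outer loop
      vertex 0.0 0.0 0.0
      vertex 29.3 0.0 0.0
      vertex 29.3 0.0 15.3
    endloop
  endfacet
  facet normal 0.0000 -1.0000 0.0000
    outer loop
      vertex 0.0 0.0 0.0
      vertex 29.3 0.0 15.3
      vertex 0.0 0.0 15.3
    endloop
  endfacet
  facet normal 0.0000 0.5376 0.8432
    outer loop
      vertex 0.0 0.0 15.3
      vertex 29.3 0.0 15.3
      vertex 29.3 24.0 0.0
    endloop
  endfacet
  facet normal 0.0000 0.5376 0.8432
    outer loop
      vertex 0.0 0.0 15.3
      vertex 29.3 24.0 0.0
      vertex 0.0 24.0 0.0
    endloop
  endfacet
  facet normal -1.0000 0.0000 0.0000
    outer loop
      vertex 0.0 0.0 15.3
      vertex 0.0 24.0 0.0
      vertex 0.0 0.0 0.0
    endloop
  endfacet
  facet normal 1.0000 0.0000 0.0000
    outer loop
      vertex 29.3 0.0 0.0
      vertex 29.3 24.0 0.0
      vertex 29.3 0.0 15.3
    endloop
  endfacet
endsolid part

The G0 Z moves step by Δz≈2.6 mm. The G1 loops shrink linearly with z, so the solid tapers from its base footprint up to z≈15.3. Closing with a flat bottom cap and the tapered top and triangulating gives 8 facets — a wedge (ramp): 29.3 × 24 mm base, rising to 15.3 mm along the y=0 edge and sloping linearly to z=0 at y=24.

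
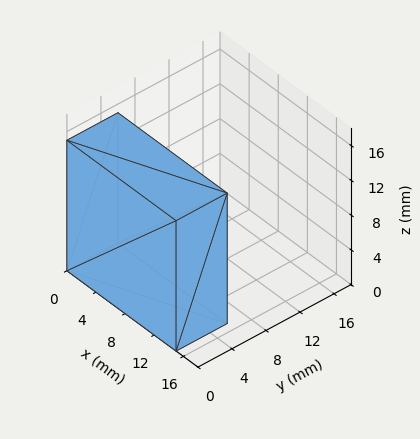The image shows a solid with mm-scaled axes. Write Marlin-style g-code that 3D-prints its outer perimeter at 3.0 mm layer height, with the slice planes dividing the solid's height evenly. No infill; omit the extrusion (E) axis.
Reading the render: the shape is a rectangular box, roughly 15 × 6 mm footprint and 15 mm tall (dimensions read to the nearest mm from the axis ticks). For the g-code, the solid's height is divided into equal slices at the stated Δz and each level perimeter traced with G1 moves after a G0 lift.

; perimeter-only toolpath
G21 ; units = mm
G90 ; absolute positioning
G28 ; home
; layer 1
G0 Z3.0
G0 X0.0 Y0.0
G1 X15.0 Y0.0
G1 X15.0 Y6.0
G1 X0.0 Y6.0
G1 X0.0 Y0.0
; layer 2
G0 Z6.0
G0 X0.0 Y0.0
G1 X15.0 Y0.0
G1 X15.0 Y6.0
G1 X0.0 Y6.0
G1 X0.0 Y0.0
; layer 3
G0 Z9.0
G0 X0.0 Y0.0
G1 X15.0 Y0.0
G1 X15.0 Y6.0
G1 X0.0 Y6.0
G1 X0.0 Y0.0
; layer 4
G0 Z12.0
G0 X0.0 Y0.0
G1 X15.0 Y0.0
G1 X15.0 Y6.0
G1 X0.0 Y6.0
G1 X0.0 Y0.0
; layer 5
G0 Z15.0
G0 X0.0 Y0.0
G1 X15.0 Y0.0
G1 X15.0 Y6.0
G1 X0.0 Y6.0
G1 X0.0 Y0.0
M2 ; end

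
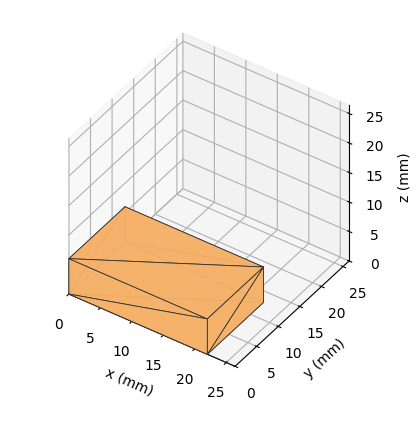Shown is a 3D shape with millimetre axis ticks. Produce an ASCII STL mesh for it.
Reading the render: the shape is a rectangular box, roughly 22 × 13 mm footprint and 6 mm tall (dimensions read to the nearest mm from the axis ticks). For the STL, each face is triangulated and given an outward normal.

solid part
  facet normal 0.0000 0.0000 -1.0000
    outer loop
      vertex 22.00 13.00 0.00
      vertex 22.00 0.00 0.00
      vertex 0.00 0.00 0.00
    endloop
  endfacet
  facet normal 0.0000 0.0000 -1.0000
    outer loop
      vertex 0.00 13.00 0.00
      vertex 22.00 13.00 0.00
      vertex 0.00 0.00 0.00
    endloop
  endfacet
  facet normal 0.0000 0.0000 1.0000
    outer loop
      vertex 0.00 0.00 6.00
      vertex 22.00 0.00 6.00
      vertex 22.00 13.00 6.00
    endloop
  endfacet
  facet normal 0.0000 0.0000 1.0000
    outer loop
      vertex 0.00 0.00 6.00
      vertex 22.00 13.00 6.00
      vertex 0.00 13.00 6.00
    endloop
  endfacet
  facet normal 0.0000 -1.0000 0.0000
    outer loop
      vertex 0.00 0.00 0.00
      vertex 22.00 0.00 0.00
      vertex 22.00 0.00 6.00
    endloop
  endfacet
  facet normal 0.0000 -1.0000 0.0000
    outer loop
      vertex 0.00 0.00 0.00
      vertex 22.00 0.00 6.00
      vertex 0.00 0.00 6.00
    endloop
  endfacet
  facet normal 0.0000 1.0000 0.0000
    outer loop
      vertex 22.00 13.00 6.00
      vertex 22.00 13.00 0.00
      vertex 0.00 13.00 0.00
    endloop
  endfacet
  facet normal 0.0000 1.0000 0.0000
    outer loop
      vertex 0.00 13.00 6.00
      vertex 22.00 13.00 6.00
      vertex 0.00 13.00 0.00
    endloop
  endfacet
  facet normal -1.0000 0.0000 0.0000
    outer loop
      vertex 0.00 13.00 6.00
      vertex 0.00 13.00 0.00
      vertex 0.00 0.00 0.00
    endloop
  endfacet
  facet normal -1.0000 0.0000 0.0000
    outer loop
      vertex 0.00 0.00 6.00
      vertex 0.00 13.00 6.00
      vertex 0.00 0.00 0.00
    endloop
  endfacet
  facet normal 1.0000 0.0000 0.0000
    outer loop
      vertex 22.00 0.00 0.00
      vertex 22.00 13.00 0.00
      vertex 22.00 13.00 6.00
    endloop
  endfacet
  facet normal 1.0000 0.0000 0.0000
    outer loop
      vertex 22.00 0.00 0.00
      vertex 22.00 13.00 6.00
      vertex 22.00 0.00 6.00
    endloop
  endfacet
endsolid part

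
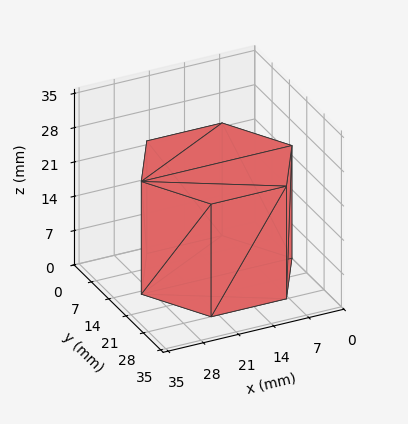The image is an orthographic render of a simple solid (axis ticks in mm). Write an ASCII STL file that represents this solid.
Reading the render: the shape is a regular 6-sided prism (a cylinder approximated with 6 flat sides), circumscribed radius ≈ 15 mm, height ≈ 23 mm (dimensions read to the nearest mm from the axis ticks). For the STL, each face is triangulated and given an outward normal.

solid part
  facet normal 0.0000 0.0000 -1.0000
    outer loop
      vertex 7.5 28.0 0.0
      vertex 22.5 28.0 0.0
      vertex 30.0 15.0 0.0
    endloop
  endfacet
  facet normal 0.0000 0.0000 -1.0000
    outer loop
      vertex 0.0 15.0 0.0
      vertex 7.5 28.0 0.0
      vertex 30.0 15.0 0.0
    endloop
  endfacet
  facet normal 0.0000 0.0000 -1.0000
    outer loop
      vertex 7.5 2.0 0.0
      vertex 0.0 15.0 0.0
      vertex 30.0 15.0 0.0
    endloop
  endfacet
  facet normal 0.0000 0.0000 -1.0000
    outer loop
      vertex 22.5 2.0 0.0
      vertex 7.5 2.0 0.0
      vertex 30.0 15.0 0.0
    endloop
  endfacet
  facet normal 0.0000 0.0000 1.0000
    outer loop
      vertex 30.0 15.0 23.0
      vertex 22.5 28.0 23.0
      vertex 7.5 28.0 23.0
    endloop
  endfacet
  facet normal 0.0000 0.0000 1.0000
    outer loop
      vertex 30.0 15.0 23.0
      vertex 7.5 28.0 23.0
      vertex 0.0 15.0 23.0
    endloop
  endfacet
  facet normal 0.0000 0.0000 1.0000
    outer loop
      vertex 30.0 15.0 23.0
      vertex 0.0 15.0 23.0
      vertex 7.5 2.0 23.0
    endloop
  endfacet
  facet normal 0.0000 0.0000 1.0000
    outer loop
      vertex 30.0 15.0 23.0
      vertex 7.5 2.0 23.0
      vertex 22.5 2.0 23.0
    endloop
  endfacet
  facet normal 0.8662 0.4997 0.0000
    outer loop
      vertex 30.0 15.0 0.0
      vertex 22.5 28.0 0.0
      vertex 22.5 28.0 23.0
    endloop
  endfacet
  facet normal 0.8662 0.4997 0.0000
    outer loop
      vertex 30.0 15.0 0.0
      vertex 22.5 28.0 23.0
      vertex 30.0 15.0 23.0
    endloop
  endfacet
  facet normal 0.0000 1.0000 0.0000
    outer loop
      vertex 22.5 28.0 0.0
      vertex 7.5 28.0 0.0
      vertex 7.5 28.0 23.0
    endloop
  endfacet
  facet normal 0.0000 1.0000 0.0000
    outer loop
      vertex 22.5 28.0 0.0
      vertex 7.5 28.0 23.0
      vertex 22.5 28.0 23.0
    endloop
  endfacet
  facet normal -0.8662 0.4997 0.0000
    outer loop
      vertex 7.5 28.0 0.0
      vertex 0.0 15.0 0.0
      vertex 0.0 15.0 23.0
    endloop
  endfacet
  facet normal -0.8662 0.4997 0.0000
    outer loop
      vertex 7.5 28.0 0.0
      vertex 0.0 15.0 23.0
      vertex 7.5 28.0 23.0
    endloop
  endfacet
  facet normal -0.8662 -0.4997 0.0000
    outer loop
      vertex 0.0 15.0 0.0
      vertex 7.5 2.0 0.0
      vertex 7.5 2.0 23.0
    endloop
  endfacet
  facet normal -0.8662 -0.4997 0.0000
    outer loop
      vertex 0.0 15.0 0.0
      vertex 7.5 2.0 23.0
      vertex 0.0 15.0 23.0
    endloop
  endfacet
  facet normal 0.0000 -1.0000 0.0000
    outer loop
      vertex 7.5 2.0 0.0
      vertex 22.5 2.0 0.0
      vertex 22.5 2.0 23.0
    endloop
  endfacet
  facet normal 0.0000 -1.0000 0.0000
    outer loop
      vertex 7.5 2.0 0.0
      vertex 22.5 2.0 23.0
      vertex 7.5 2.0 23.0
    endloop
  endfacet
  facet normal 0.8662 -0.4997 0.0000
    outer loop
      vertex 22.5 2.0 0.0
      vertex 30.0 15.0 0.0
      vertex 30.0 15.0 23.0
    endloop
  endfacet
  facet normal 0.8662 -0.4997 0.0000
    outer loop
      vertex 22.5 2.0 0.0
      vertex 30.0 15.0 23.0
      vertex 22.5 2.0 23.0
    endloop
  endfacet
endsolid part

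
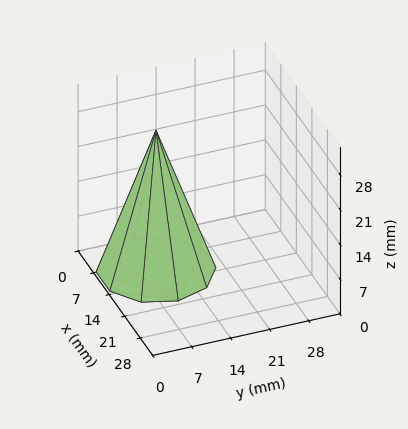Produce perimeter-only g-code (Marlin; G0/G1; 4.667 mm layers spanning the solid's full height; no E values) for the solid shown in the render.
Reading the render: the shape is a regular 10-sided pyramid, base circumscribed radius ≈ 10 mm, apex at z ≈ 28 mm (dimensions read to the nearest mm from the axis ticks). For the g-code, the solid's height is divided into equal slices at the stated Δz and each level perimeter traced with G1 moves after a G0 lift.

; perimeter-only toolpath
G21 ; units = mm
G90 ; absolute positioning
G28 ; home
; layer 1
G0 Z4.667
G0 X18.333 Y10.000
G1 X16.742 Y14.898
G1 X12.575 Y17.926
G1 X7.425 Y17.926
G1 X3.258 Y14.898
G1 X1.667 Y10.000
G1 X3.258 Y5.102
G1 X7.425 Y2.074
G1 X12.575 Y2.074
G1 X16.742 Y5.102
G1 X18.333 Y10.000
; layer 2
G0 Z9.333
G0 X16.667 Y10.000
G1 X15.393 Y13.919
G1 X12.060 Y16.341
G1 X7.940 Y16.341
G1 X4.607 Y13.919
G1 X3.333 Y10.000
G1 X4.607 Y6.081
G1 X7.940 Y3.659
G1 X12.060 Y3.659
G1 X15.393 Y6.081
G1 X16.667 Y10.000
; layer 3
G0 Z14.000
G0 X15.000 Y10.000
G1 X14.045 Y12.939
G1 X11.545 Y14.755
G1 X8.455 Y14.755
G1 X5.955 Y12.939
G1 X5.000 Y10.000
G1 X5.955 Y7.061
G1 X8.455 Y5.245
G1 X11.545 Y5.245
G1 X14.045 Y7.061
G1 X15.000 Y10.000
; layer 4
G0 Z18.667
G0 X13.333 Y10.000
G1 X12.697 Y11.959
G1 X11.030 Y13.170
G1 X8.970 Y13.170
G1 X7.303 Y11.959
G1 X6.667 Y10.000
G1 X7.303 Y8.041
G1 X8.970 Y6.830
G1 X11.030 Y6.830
G1 X12.697 Y8.041
G1 X13.333 Y10.000
; layer 5
G0 Z23.333
G0 X11.667 Y10.000
G1 X11.348 Y10.980
G1 X10.515 Y11.585
G1 X9.485 Y11.585
G1 X8.652 Y10.980
G1 X8.333 Y10.000
G1 X8.652 Y9.020
G1 X9.485 Y8.415
G1 X10.515 Y8.415
G1 X11.348 Y9.020
G1 X11.667 Y10.000
M2 ; end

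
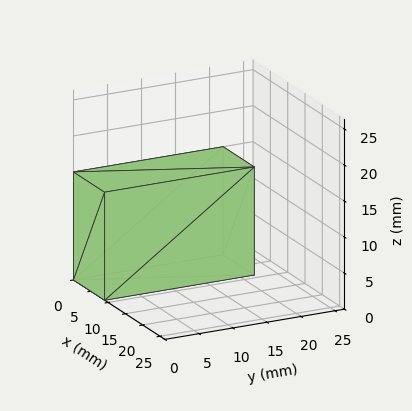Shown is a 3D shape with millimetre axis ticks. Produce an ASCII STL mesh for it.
Reading the render: the shape is a rectangular box, roughly 9 × 22 mm footprint and 15 mm tall (dimensions read to the nearest mm from the axis ticks). For the STL, each face is triangulated and given an outward normal.

solid part
  facet normal 0.0000 0.0000 -1.0000
    outer loop
      vertex 9.000 22.000 0.000
      vertex 9.000 0.000 0.000
      vertex 0.000 0.000 0.000
    endloop
  endfacet
  facet normal 0.0000 0.0000 -1.0000
    outer loop
      vertex 0.000 22.000 0.000
      vertex 9.000 22.000 0.000
      vertex 0.000 0.000 0.000
    endloop
  endfacet
  facet normal 0.0000 0.0000 1.0000
    outer loop
      vertex 0.000 0.000 15.000
      vertex 9.000 0.000 15.000
      vertex 9.000 22.000 15.000
    endloop
  endfacet
  facet normal 0.0000 0.0000 1.0000
    outer loop
      vertex 0.000 0.000 15.000
      vertex 9.000 22.000 15.000
      vertex 0.000 22.000 15.000
    endloop
  endfacet
  facet normal 0.0000 -1.0000 0.0000
    outer loop
      vertex 0.000 0.000 0.000
      vertex 9.000 0.000 0.000
      vertex 9.000 0.000 15.000
    endloop
  endfacet
  facet normal 0.0000 -1.0000 0.0000
    outer loop
      vertex 0.000 0.000 0.000
      vertex 9.000 0.000 15.000
      vertex 0.000 0.000 15.000
    endloop
  endfacet
  facet normal 0.0000 1.0000 0.0000
    outer loop
      vertex 9.000 22.000 15.000
      vertex 9.000 22.000 0.000
      vertex 0.000 22.000 0.000
    endloop
  endfacet
  facet normal 0.0000 1.0000 0.0000
    outer loop
      vertex 0.000 22.000 15.000
      vertex 9.000 22.000 15.000
      vertex 0.000 22.000 0.000
    endloop
  endfacet
  facet normal -1.0000 0.0000 0.0000
    outer loop
      vertex 0.000 22.000 15.000
      vertex 0.000 22.000 0.000
      vertex 0.000 0.000 0.000
    endloop
  endfacet
  facet normal -1.0000 0.0000 0.0000
    outer loop
      vertex 0.000 0.000 15.000
      vertex 0.000 22.000 15.000
      vertex 0.000 0.000 0.000
    endloop
  endfacet
  facet normal 1.0000 0.0000 0.0000
    outer loop
      vertex 9.000 0.000 0.000
      vertex 9.000 22.000 0.000
      vertex 9.000 22.000 15.000
    endloop
  endfacet
  facet normal 1.0000 0.0000 0.0000
    outer loop
      vertex 9.000 0.000 0.000
      vertex 9.000 22.000 15.000
      vertex 9.000 0.000 15.000
    endloop
  endfacet
endsolid part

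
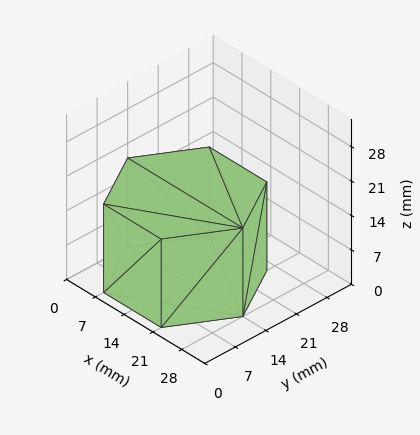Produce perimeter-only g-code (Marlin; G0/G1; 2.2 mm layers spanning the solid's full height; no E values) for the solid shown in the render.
Reading the render: the shape is a regular 6-sided prism (a cylinder approximated with 6 flat sides), circumscribed radius ≈ 14 mm, height ≈ 18 mm (dimensions read to the nearest mm from the axis ticks). For the g-code, the solid's height is divided into equal slices at the stated Δz and each level perimeter traced with G1 moves after a G0 lift.

; perimeter-only toolpath
G21 ; units = mm
G90 ; absolute positioning
G28 ; home
; layer 1
G0 Z2.2
G0 X28.0 Y14.0
G1 X21.0 Y26.1
G1 X7.0 Y26.1
G1 X0.0 Y14.0
G1 X7.0 Y1.9
G1 X21.0 Y1.9
G1 X28.0 Y14.0
; layer 2
G0 Z4.5
G0 X28.0 Y14.0
G1 X21.0 Y26.1
G1 X7.0 Y26.1
G1 X0.0 Y14.0
G1 X7.0 Y1.9
G1 X21.0 Y1.9
G1 X28.0 Y14.0
; layer 3
G0 Z6.8
G0 X28.0 Y14.0
G1 X21.0 Y26.1
G1 X7.0 Y26.1
G1 X0.0 Y14.0
G1 X7.0 Y1.9
G1 X21.0 Y1.9
G1 X28.0 Y14.0
; layer 4
G0 Z9.0
G0 X28.0 Y14.0
G1 X21.0 Y26.1
G1 X7.0 Y26.1
G1 X0.0 Y14.0
G1 X7.0 Y1.9
G1 X21.0 Y1.9
G1 X28.0 Y14.0
; layer 5
G0 Z11.2
G0 X28.0 Y14.0
G1 X21.0 Y26.1
G1 X7.0 Y26.1
G1 X0.0 Y14.0
G1 X7.0 Y1.9
G1 X21.0 Y1.9
G1 X28.0 Y14.0
; layer 6
G0 Z13.5
G0 X28.0 Y14.0
G1 X21.0 Y26.1
G1 X7.0 Y26.1
G1 X0.0 Y14.0
G1 X7.0 Y1.9
G1 X21.0 Y1.9
G1 X28.0 Y14.0
; layer 7
G0 Z15.8
G0 X28.0 Y14.0
G1 X21.0 Y26.1
G1 X7.0 Y26.1
G1 X0.0 Y14.0
G1 X7.0 Y1.9
G1 X21.0 Y1.9
G1 X28.0 Y14.0
; layer 8
G0 Z18.0
G0 X28.0 Y14.0
G1 X21.0 Y26.1
G1 X7.0 Y26.1
G1 X0.0 Y14.0
G1 X7.0 Y1.9
G1 X21.0 Y1.9
G1 X28.0 Y14.0
M2 ; end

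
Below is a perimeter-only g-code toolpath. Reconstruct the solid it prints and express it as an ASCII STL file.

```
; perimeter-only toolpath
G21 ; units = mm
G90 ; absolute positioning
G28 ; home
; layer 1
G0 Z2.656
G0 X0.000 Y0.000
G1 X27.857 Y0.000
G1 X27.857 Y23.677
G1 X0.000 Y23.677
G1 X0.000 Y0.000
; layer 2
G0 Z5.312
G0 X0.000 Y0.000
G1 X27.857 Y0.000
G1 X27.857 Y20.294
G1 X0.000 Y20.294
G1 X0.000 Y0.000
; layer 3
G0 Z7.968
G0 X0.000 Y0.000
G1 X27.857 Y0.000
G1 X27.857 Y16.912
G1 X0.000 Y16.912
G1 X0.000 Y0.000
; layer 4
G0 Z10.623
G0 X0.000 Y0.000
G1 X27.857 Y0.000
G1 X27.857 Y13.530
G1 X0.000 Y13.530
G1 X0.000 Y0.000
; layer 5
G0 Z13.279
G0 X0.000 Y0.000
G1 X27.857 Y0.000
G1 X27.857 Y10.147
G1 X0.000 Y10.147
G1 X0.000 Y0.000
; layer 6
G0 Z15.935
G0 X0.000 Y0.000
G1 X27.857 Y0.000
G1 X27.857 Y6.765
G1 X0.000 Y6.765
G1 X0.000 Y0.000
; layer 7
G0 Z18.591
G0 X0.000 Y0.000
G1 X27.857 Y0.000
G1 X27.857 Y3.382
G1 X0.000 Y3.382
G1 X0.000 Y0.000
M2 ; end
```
solid part
  facet normal 0.0000 0.0000 -1.0000
    outer loop
      vertex 27.857 27.059 0.000
      vertex 27.857 0.000 0.000
      vertex 0.000 0.000 0.000
    endloop
  endfacet
  facet normal 0.0000 0.0000 -1.0000
    outer loop
      vertex 0.000 27.059 0.000
      vertex 27.857 27.059 0.000
      vertex 0.000 0.000 0.000
    endloop
  endfacet
  facet normal 0.0000 -1.0000 0.0000
    outer loop
      vertex 0.000 0.000 0.000
      vertex 27.857 0.000 0.000
      vertex 27.857 0.000 21.247
    endloop
  endfacet
  facet normal 0.0000 -1.0000 0.0000
    outer loop
      vertex 0.000 0.000 0.000
      vertex 27.857 0.000 21.247
      vertex 0.000 0.000 21.247
    endloop
  endfacet
  facet normal 0.0000 0.6176 0.7865
    outer loop
      vertex 0.000 0.000 21.247
      vertex 27.857 0.000 21.247
      vertex 27.857 27.059 0.000
    endloop
  endfacet
  facet normal 0.0000 0.6176 0.7865
    outer loop
      vertex 0.000 0.000 21.247
      vertex 27.857 27.059 0.000
      vertex 0.000 27.059 0.000
    endloop
  endfacet
  facet normal -1.0000 0.0000 0.0000
    outer loop
      vertex 0.000 0.000 21.247
      vertex 0.000 27.059 0.000
      vertex 0.000 0.000 0.000
    endloop
  endfacet
  facet normal 1.0000 0.0000 0.0000
    outer loop
      vertex 27.857 0.000 0.000
      vertex 27.857 27.059 0.000
      vertex 27.857 0.000 21.247
    endloop
  endfacet
endsolid part

The G0 Z moves step by Δz≈2.656 mm. The G1 loops shrink linearly with z, so the solid tapers from its base footprint up to z≈21.2. Closing with a flat bottom cap and the tapered top and triangulating gives 8 facets — a wedge (ramp): 27.9 × 27.1 mm base, rising to 21.2 mm along the y=0 edge and sloping linearly to z=0 at y=27.1.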